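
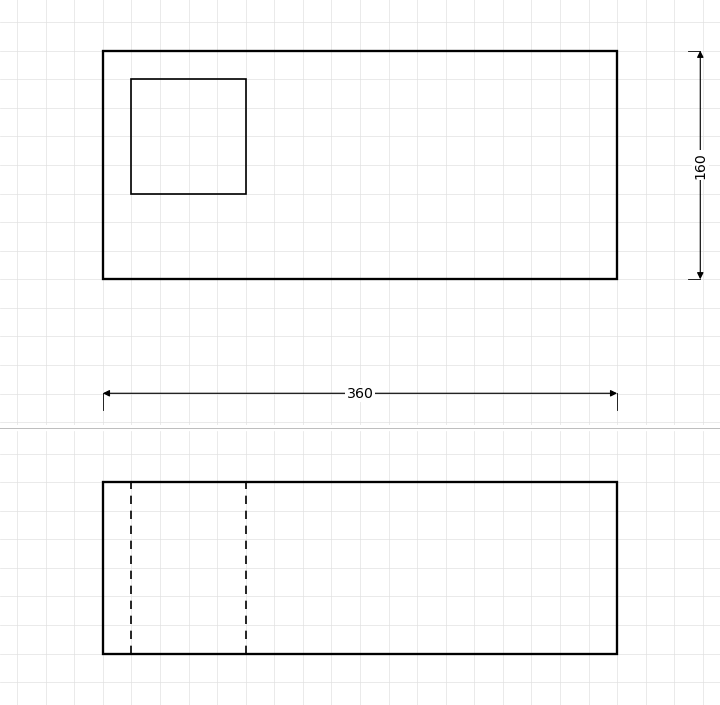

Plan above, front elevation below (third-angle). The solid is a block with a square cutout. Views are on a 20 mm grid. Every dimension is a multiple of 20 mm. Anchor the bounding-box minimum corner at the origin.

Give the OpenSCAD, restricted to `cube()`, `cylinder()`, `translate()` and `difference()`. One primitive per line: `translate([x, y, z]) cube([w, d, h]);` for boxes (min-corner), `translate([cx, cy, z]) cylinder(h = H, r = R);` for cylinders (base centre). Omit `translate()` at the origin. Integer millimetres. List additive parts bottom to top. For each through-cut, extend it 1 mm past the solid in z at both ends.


difference() {
  cube([360, 160, 120]);
  translate([20, 60, -1]) cube([80, 80, 122]);
}


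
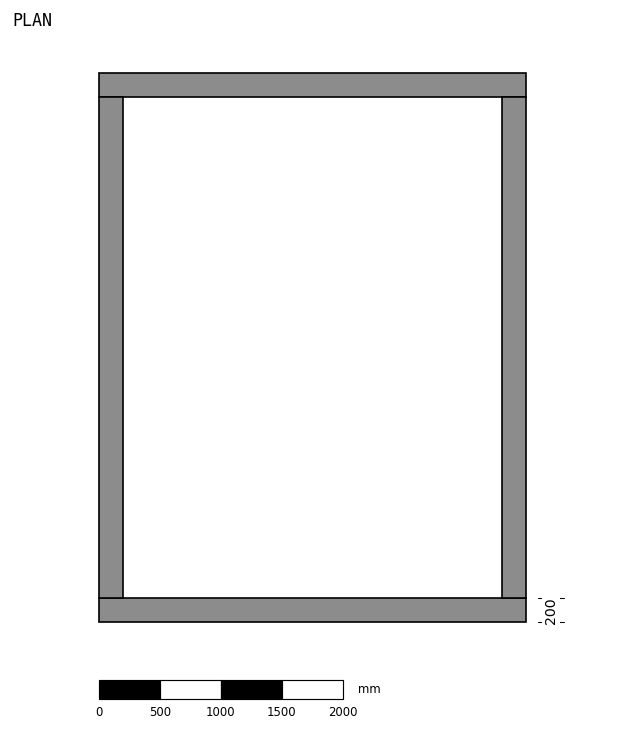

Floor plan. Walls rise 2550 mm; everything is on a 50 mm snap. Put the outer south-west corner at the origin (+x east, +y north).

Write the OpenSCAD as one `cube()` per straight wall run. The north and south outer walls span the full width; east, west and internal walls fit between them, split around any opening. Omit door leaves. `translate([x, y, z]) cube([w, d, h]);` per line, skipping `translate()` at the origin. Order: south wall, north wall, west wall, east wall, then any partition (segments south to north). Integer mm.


cube([3500, 200, 2550]);
translate([0, 4300, 0]) cube([3500, 200, 2550]);
translate([0, 200, 0]) cube([200, 4100, 2550]);
translate([3300, 200, 0]) cube([200, 4100, 2550]);


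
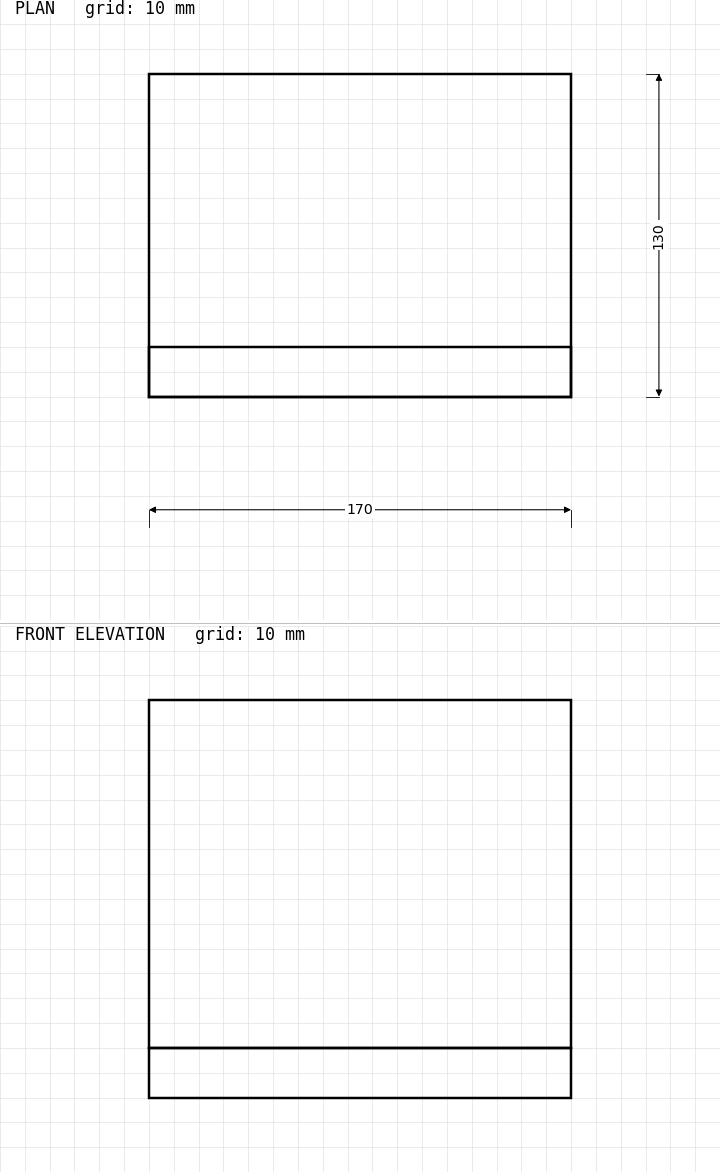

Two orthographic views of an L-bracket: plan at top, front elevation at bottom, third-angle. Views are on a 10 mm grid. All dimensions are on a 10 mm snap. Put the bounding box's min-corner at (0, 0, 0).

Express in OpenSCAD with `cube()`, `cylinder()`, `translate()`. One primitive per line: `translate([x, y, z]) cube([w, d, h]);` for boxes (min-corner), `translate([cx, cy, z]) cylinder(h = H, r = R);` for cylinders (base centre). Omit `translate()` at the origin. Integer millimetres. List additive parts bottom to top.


cube([170, 130, 20]);
translate([0, 0, 20]) cube([170, 20, 140]);


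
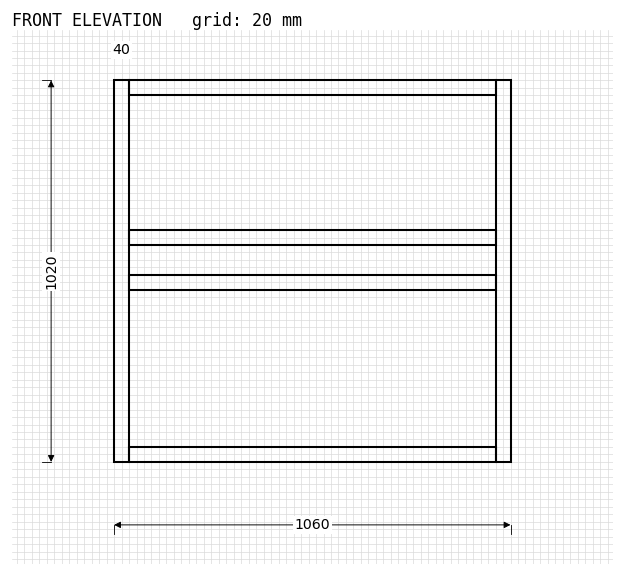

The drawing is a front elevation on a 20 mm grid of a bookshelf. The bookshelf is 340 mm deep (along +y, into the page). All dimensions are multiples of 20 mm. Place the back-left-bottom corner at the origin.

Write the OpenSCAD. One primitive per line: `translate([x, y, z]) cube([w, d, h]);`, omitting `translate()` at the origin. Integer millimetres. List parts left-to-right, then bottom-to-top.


cube([40, 340, 1020]);
translate([40, 0, 0]) cube([980, 340, 40]);
translate([40, 0, 460]) cube([980, 340, 40]);
translate([40, 0, 580]) cube([980, 340, 40]);
translate([40, 0, 980]) cube([980, 340, 40]);
translate([1020, 0, 0]) cube([40, 340, 1020]);


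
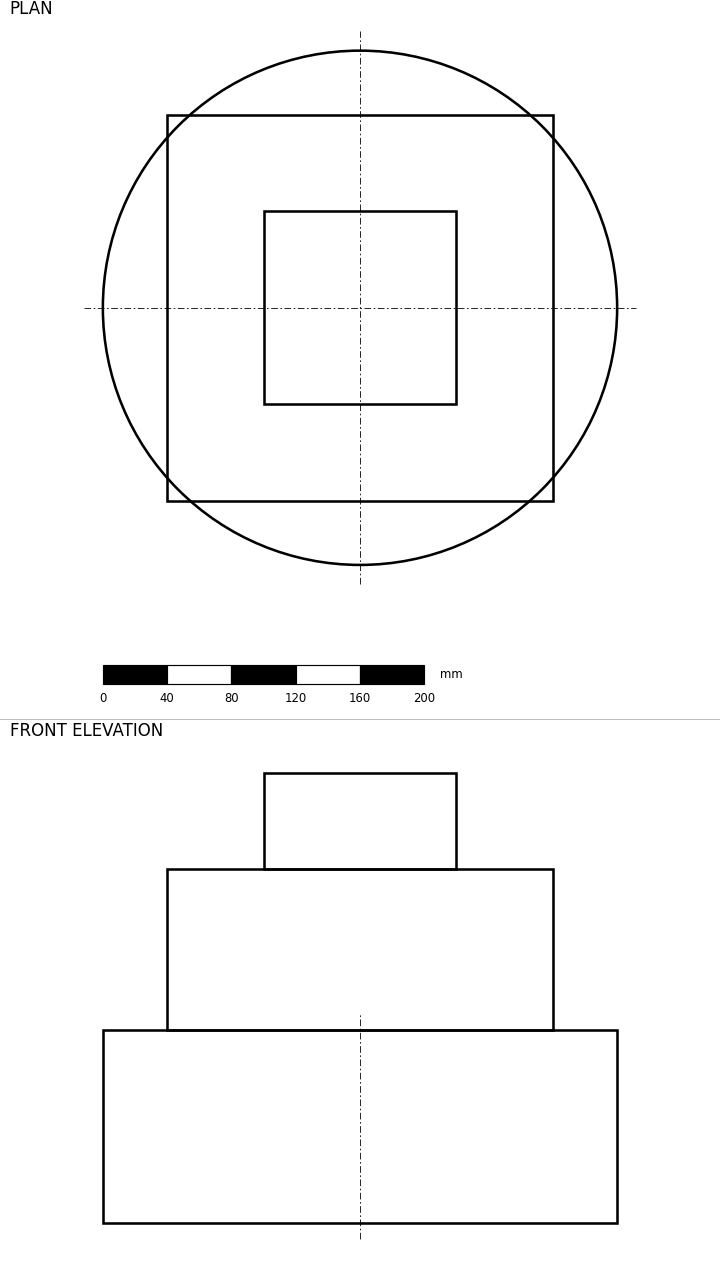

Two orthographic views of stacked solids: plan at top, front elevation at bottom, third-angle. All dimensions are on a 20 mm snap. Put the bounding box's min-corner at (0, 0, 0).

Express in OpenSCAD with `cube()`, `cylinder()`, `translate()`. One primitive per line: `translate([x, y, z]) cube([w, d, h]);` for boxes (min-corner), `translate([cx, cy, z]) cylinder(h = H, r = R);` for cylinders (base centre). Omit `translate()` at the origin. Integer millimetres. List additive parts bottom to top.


translate([160, 160, 0]) cylinder(h = 120, r = 160);
translate([40, 40, 120]) cube([240, 240, 100]);
translate([100, 100, 220]) cube([120, 120, 60]);


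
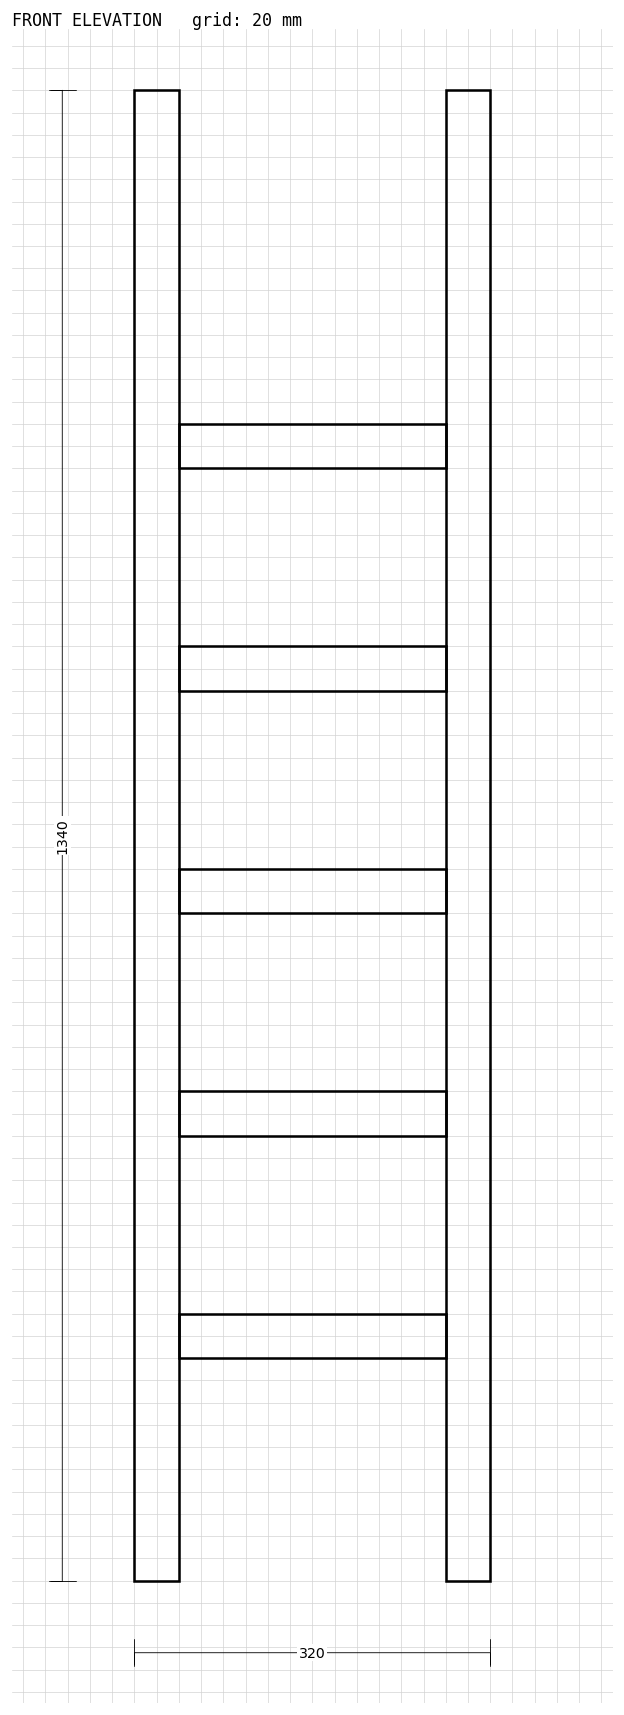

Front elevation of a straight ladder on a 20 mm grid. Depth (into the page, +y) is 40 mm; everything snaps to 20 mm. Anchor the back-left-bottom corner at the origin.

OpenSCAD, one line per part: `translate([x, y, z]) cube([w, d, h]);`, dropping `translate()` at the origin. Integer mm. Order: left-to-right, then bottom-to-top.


cube([40, 40, 1340]);
translate([40, 0, 200]) cube([240, 40, 40]);
translate([40, 0, 400]) cube([240, 40, 40]);
translate([40, 0, 600]) cube([240, 40, 40]);
translate([40, 0, 800]) cube([240, 40, 40]);
translate([40, 0, 1000]) cube([240, 40, 40]);
translate([280, 0, 0]) cube([40, 40, 1340]);


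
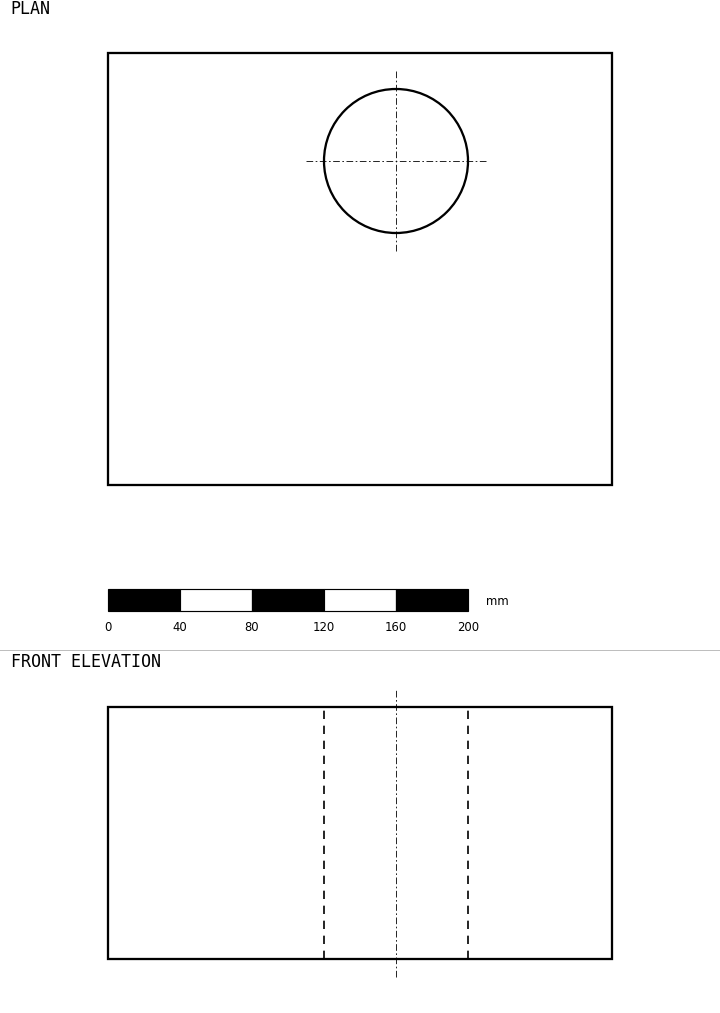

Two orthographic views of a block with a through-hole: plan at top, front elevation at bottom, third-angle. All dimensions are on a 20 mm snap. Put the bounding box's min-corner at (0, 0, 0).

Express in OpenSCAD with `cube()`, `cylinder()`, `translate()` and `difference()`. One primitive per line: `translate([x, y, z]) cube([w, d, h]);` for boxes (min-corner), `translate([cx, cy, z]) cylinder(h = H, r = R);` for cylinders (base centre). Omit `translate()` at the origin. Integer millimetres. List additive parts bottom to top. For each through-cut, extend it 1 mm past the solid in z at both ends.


difference() {
  cube([280, 240, 140]);
  translate([160, 180, -1]) cylinder(h = 142, r = 40);
}


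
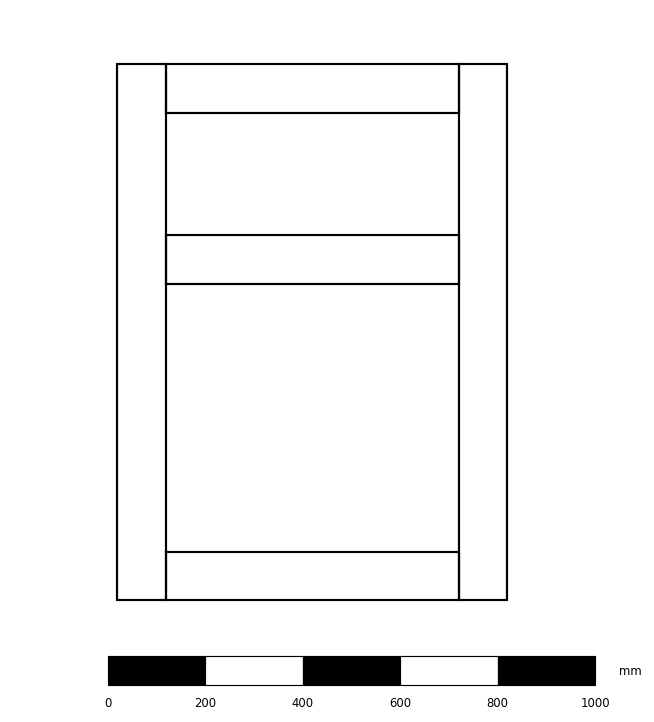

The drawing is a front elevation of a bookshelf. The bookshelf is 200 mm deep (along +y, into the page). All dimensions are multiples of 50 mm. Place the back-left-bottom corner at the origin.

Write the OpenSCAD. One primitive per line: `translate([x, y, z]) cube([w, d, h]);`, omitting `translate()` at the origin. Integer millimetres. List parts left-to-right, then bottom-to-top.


cube([100, 200, 1100]);
translate([100, 0, 0]) cube([600, 200, 100]);
translate([100, 0, 650]) cube([600, 200, 100]);
translate([100, 0, 1000]) cube([600, 200, 100]);
translate([700, 0, 0]) cube([100, 200, 1100]);


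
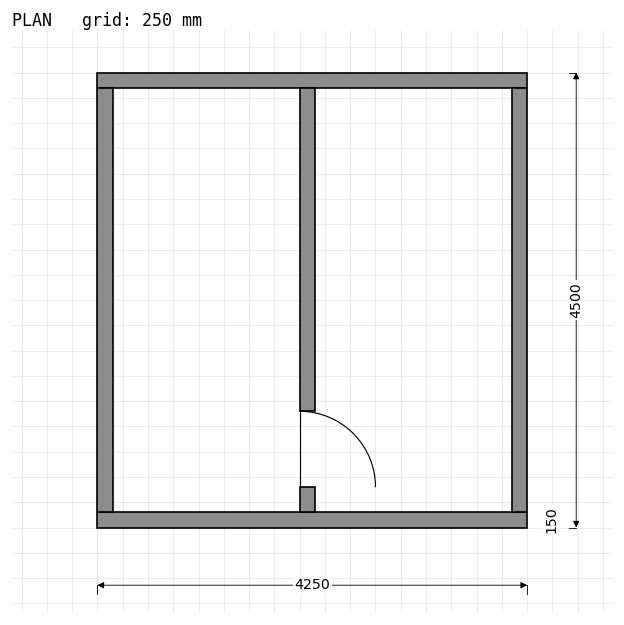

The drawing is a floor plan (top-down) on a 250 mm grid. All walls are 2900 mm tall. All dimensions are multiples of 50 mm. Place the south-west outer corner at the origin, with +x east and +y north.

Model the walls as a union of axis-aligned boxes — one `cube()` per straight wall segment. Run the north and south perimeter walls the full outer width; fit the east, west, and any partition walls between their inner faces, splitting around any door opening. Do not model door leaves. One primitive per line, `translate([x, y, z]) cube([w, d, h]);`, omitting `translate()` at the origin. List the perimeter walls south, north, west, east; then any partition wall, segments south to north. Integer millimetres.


cube([4250, 150, 2900]);
translate([0, 4350, 0]) cube([4250, 150, 2900]);
translate([0, 150, 0]) cube([150, 4200, 2900]);
translate([4100, 150, 0]) cube([150, 4200, 2900]);
translate([2000, 150, 0]) cube([150, 250, 2900]);
translate([2000, 1150, 0]) cube([150, 3200, 2900]);


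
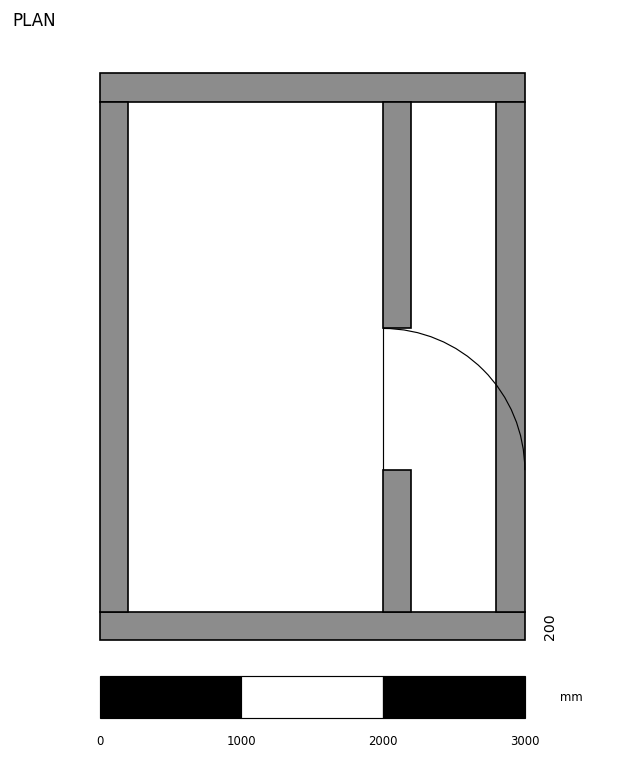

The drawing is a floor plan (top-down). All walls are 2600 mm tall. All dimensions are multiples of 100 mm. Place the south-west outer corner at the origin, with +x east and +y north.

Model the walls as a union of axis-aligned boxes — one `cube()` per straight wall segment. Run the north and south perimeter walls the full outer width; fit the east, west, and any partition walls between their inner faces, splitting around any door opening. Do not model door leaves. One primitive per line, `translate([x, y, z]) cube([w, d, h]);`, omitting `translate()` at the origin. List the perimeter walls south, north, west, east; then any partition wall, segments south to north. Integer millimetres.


cube([3000, 200, 2600]);
translate([0, 3800, 0]) cube([3000, 200, 2600]);
translate([0, 200, 0]) cube([200, 3600, 2600]);
translate([2800, 200, 0]) cube([200, 3600, 2600]);
translate([2000, 200, 0]) cube([200, 1000, 2600]);
translate([2000, 2200, 0]) cube([200, 1600, 2600]);


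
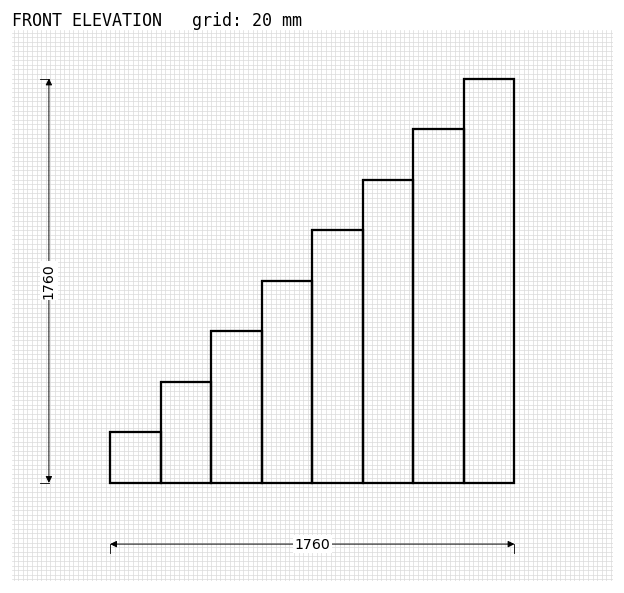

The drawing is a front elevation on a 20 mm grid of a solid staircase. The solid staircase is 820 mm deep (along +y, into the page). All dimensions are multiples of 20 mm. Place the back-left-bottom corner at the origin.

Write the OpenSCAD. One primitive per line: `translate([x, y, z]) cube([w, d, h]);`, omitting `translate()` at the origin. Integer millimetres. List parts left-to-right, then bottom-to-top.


cube([220, 820, 220]);
translate([220, 0, 0]) cube([220, 820, 440]);
translate([440, 0, 0]) cube([220, 820, 660]);
translate([660, 0, 0]) cube([220, 820, 880]);
translate([880, 0, 0]) cube([220, 820, 1100]);
translate([1100, 0, 0]) cube([220, 820, 1320]);
translate([1320, 0, 0]) cube([220, 820, 1540]);
translate([1540, 0, 0]) cube([220, 820, 1760]);


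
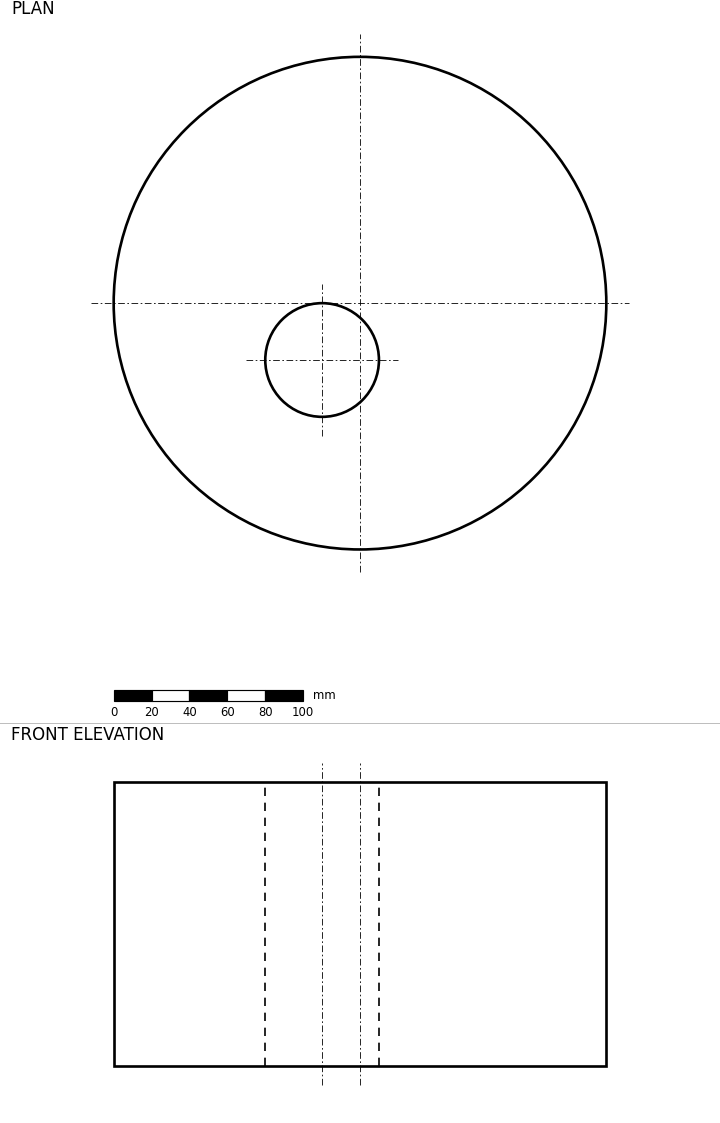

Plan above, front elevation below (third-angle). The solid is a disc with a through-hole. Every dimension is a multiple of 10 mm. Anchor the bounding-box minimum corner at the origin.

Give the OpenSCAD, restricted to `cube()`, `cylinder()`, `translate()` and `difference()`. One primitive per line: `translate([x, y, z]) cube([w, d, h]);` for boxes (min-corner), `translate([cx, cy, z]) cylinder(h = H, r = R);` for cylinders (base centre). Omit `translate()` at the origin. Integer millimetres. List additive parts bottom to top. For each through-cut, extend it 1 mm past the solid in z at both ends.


difference() {
  translate([130, 130, 0]) cylinder(h = 150, r = 130);
  translate([110, 100, -1]) cylinder(h = 152, r = 30);
}


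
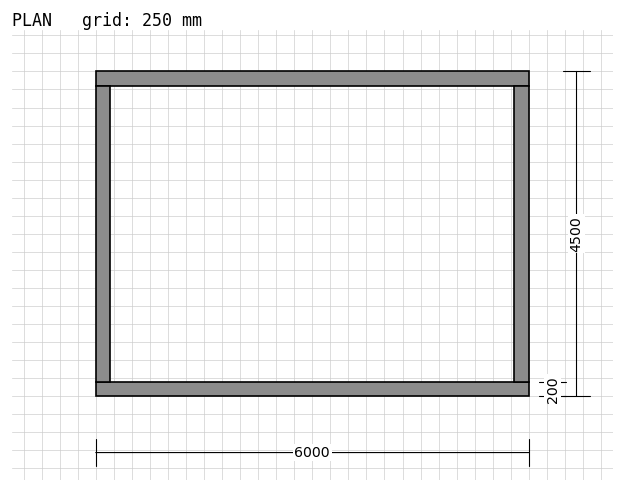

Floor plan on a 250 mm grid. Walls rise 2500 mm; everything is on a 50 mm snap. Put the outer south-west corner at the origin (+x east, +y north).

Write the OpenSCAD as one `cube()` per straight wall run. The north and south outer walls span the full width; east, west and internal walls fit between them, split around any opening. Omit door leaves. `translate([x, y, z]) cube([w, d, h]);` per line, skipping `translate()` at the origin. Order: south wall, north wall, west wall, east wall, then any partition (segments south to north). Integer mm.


cube([6000, 200, 2500]);
translate([0, 4300, 0]) cube([6000, 200, 2500]);
translate([0, 200, 0]) cube([200, 4100, 2500]);
translate([5800, 200, 0]) cube([200, 4100, 2500]);


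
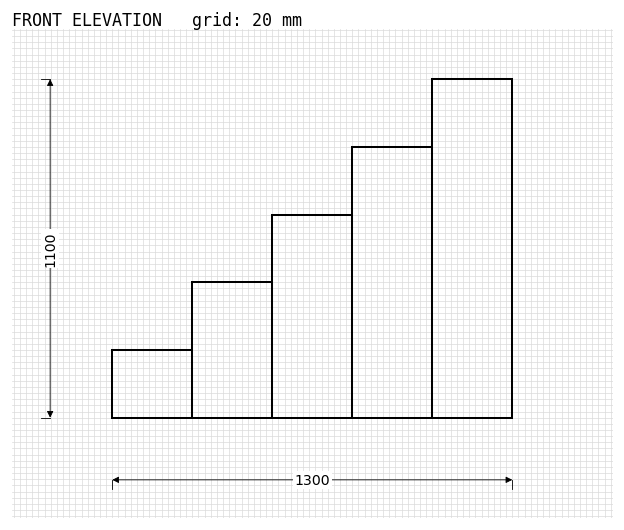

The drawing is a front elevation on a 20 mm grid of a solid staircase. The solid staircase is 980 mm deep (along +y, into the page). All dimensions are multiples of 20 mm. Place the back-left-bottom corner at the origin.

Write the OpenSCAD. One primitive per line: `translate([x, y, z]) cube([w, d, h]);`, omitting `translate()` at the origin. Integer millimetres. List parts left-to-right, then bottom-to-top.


cube([260, 980, 220]);
translate([260, 0, 0]) cube([260, 980, 440]);
translate([520, 0, 0]) cube([260, 980, 660]);
translate([780, 0, 0]) cube([260, 980, 880]);
translate([1040, 0, 0]) cube([260, 980, 1100]);


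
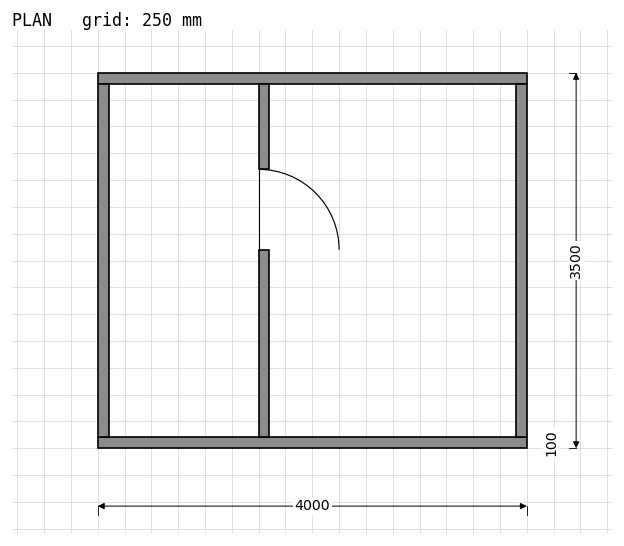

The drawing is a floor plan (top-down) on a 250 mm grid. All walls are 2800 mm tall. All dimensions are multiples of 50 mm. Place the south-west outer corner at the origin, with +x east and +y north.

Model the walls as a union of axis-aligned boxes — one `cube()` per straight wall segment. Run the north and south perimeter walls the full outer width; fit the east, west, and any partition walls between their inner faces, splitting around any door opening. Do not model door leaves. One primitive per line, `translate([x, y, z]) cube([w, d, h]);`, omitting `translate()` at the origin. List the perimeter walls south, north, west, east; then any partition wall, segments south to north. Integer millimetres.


cube([4000, 100, 2800]);
translate([0, 3400, 0]) cube([4000, 100, 2800]);
translate([0, 100, 0]) cube([100, 3300, 2800]);
translate([3900, 100, 0]) cube([100, 3300, 2800]);
translate([1500, 100, 0]) cube([100, 1750, 2800]);
translate([1500, 2600, 0]) cube([100, 800, 2800]);


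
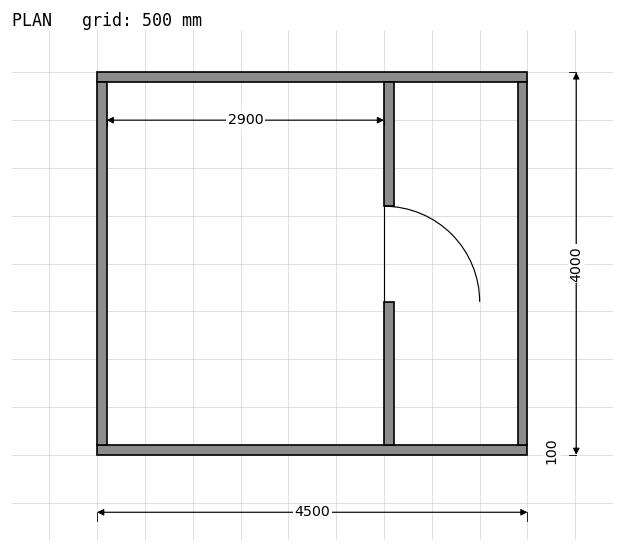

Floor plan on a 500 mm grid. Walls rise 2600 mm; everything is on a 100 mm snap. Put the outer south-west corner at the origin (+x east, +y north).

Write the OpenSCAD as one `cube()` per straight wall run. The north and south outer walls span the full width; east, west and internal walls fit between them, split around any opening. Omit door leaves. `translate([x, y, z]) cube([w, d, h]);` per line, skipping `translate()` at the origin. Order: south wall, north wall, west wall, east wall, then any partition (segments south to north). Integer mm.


cube([4500, 100, 2600]);
translate([0, 3900, 0]) cube([4500, 100, 2600]);
translate([0, 100, 0]) cube([100, 3800, 2600]);
translate([4400, 100, 0]) cube([100, 3800, 2600]);
translate([3000, 100, 0]) cube([100, 1500, 2600]);
translate([3000, 2600, 0]) cube([100, 1300, 2600]);


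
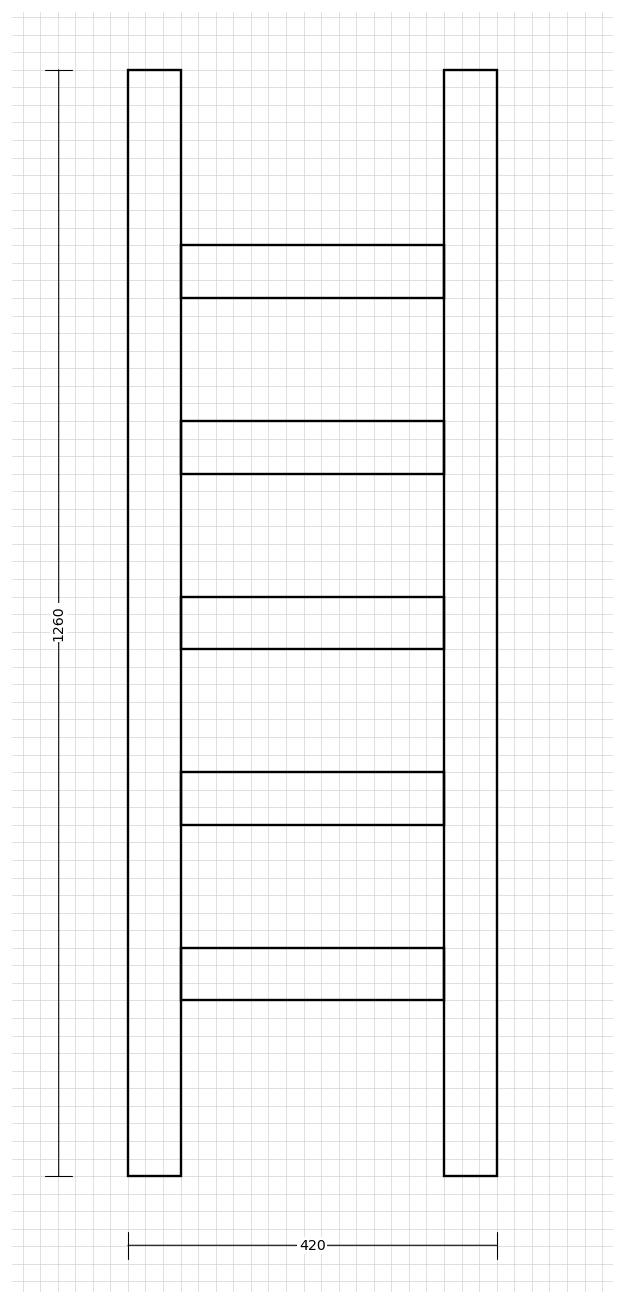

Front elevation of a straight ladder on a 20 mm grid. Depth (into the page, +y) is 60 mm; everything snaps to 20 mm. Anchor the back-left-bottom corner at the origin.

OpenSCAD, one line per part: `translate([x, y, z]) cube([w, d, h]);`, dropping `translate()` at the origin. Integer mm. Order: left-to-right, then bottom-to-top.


cube([60, 60, 1260]);
translate([60, 0, 200]) cube([300, 60, 60]);
translate([60, 0, 400]) cube([300, 60, 60]);
translate([60, 0, 600]) cube([300, 60, 60]);
translate([60, 0, 800]) cube([300, 60, 60]);
translate([60, 0, 1000]) cube([300, 60, 60]);
translate([360, 0, 0]) cube([60, 60, 1260]);


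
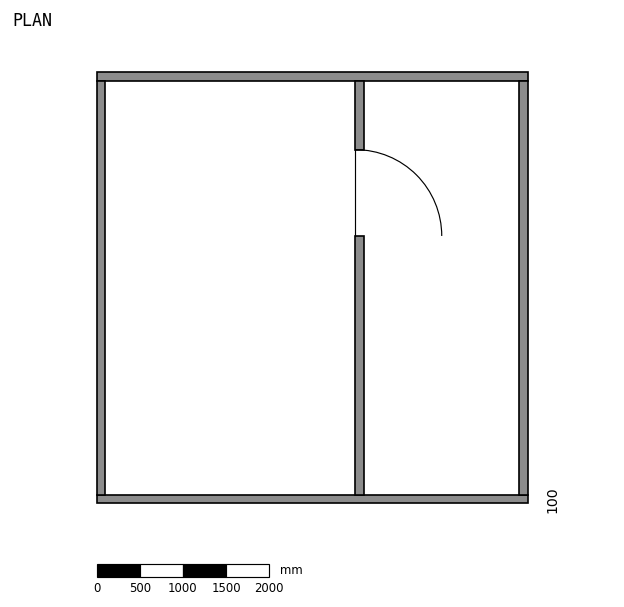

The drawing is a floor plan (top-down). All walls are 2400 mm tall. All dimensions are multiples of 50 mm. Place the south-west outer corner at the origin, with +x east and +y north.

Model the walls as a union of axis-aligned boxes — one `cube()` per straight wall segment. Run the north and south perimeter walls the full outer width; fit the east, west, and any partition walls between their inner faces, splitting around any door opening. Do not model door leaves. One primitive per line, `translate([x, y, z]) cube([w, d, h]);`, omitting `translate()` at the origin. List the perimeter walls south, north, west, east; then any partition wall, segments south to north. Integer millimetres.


cube([5000, 100, 2400]);
translate([0, 4900, 0]) cube([5000, 100, 2400]);
translate([0, 100, 0]) cube([100, 4800, 2400]);
translate([4900, 100, 0]) cube([100, 4800, 2400]);
translate([3000, 100, 0]) cube([100, 3000, 2400]);
translate([3000, 4100, 0]) cube([100, 800, 2400]);


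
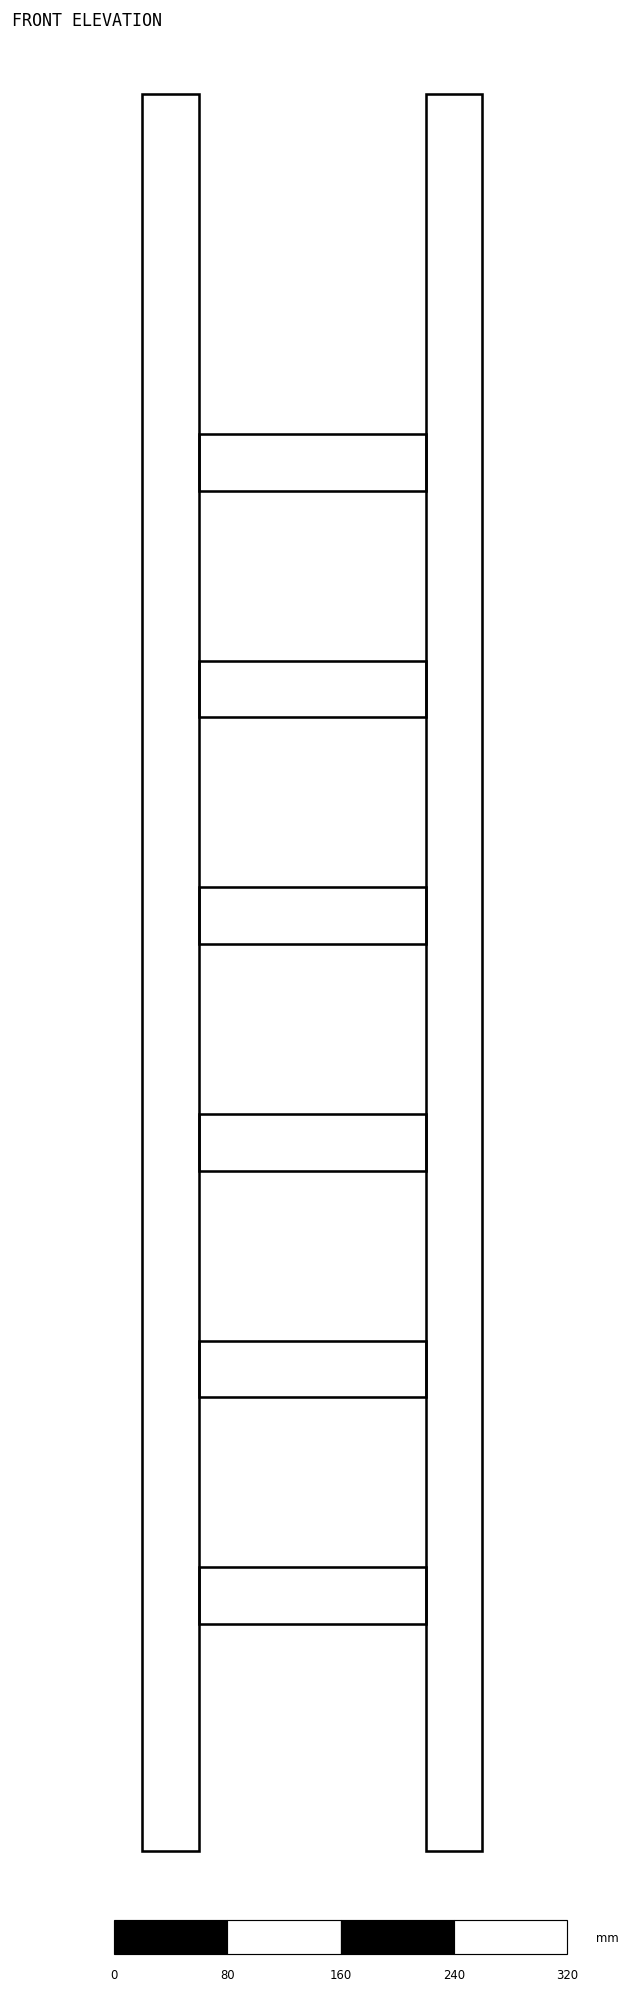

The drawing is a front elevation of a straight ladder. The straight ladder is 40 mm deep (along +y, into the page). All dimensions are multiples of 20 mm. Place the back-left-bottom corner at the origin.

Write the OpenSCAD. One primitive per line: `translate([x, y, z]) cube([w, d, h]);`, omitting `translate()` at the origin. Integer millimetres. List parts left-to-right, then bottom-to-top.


cube([40, 40, 1240]);
translate([40, 0, 160]) cube([160, 40, 40]);
translate([40, 0, 320]) cube([160, 40, 40]);
translate([40, 0, 480]) cube([160, 40, 40]);
translate([40, 0, 640]) cube([160, 40, 40]);
translate([40, 0, 800]) cube([160, 40, 40]);
translate([40, 0, 960]) cube([160, 40, 40]);
translate([200, 0, 0]) cube([40, 40, 1240]);


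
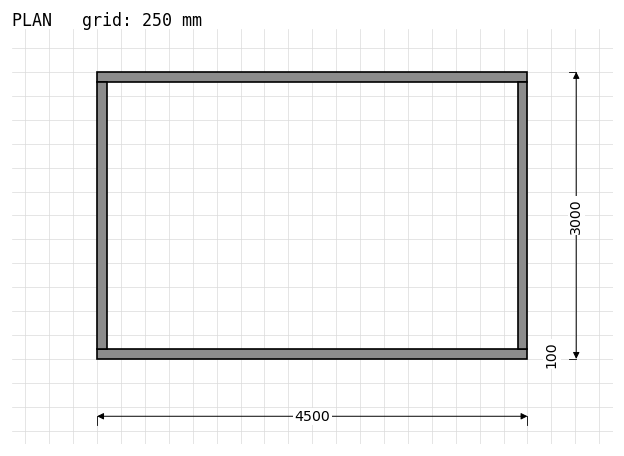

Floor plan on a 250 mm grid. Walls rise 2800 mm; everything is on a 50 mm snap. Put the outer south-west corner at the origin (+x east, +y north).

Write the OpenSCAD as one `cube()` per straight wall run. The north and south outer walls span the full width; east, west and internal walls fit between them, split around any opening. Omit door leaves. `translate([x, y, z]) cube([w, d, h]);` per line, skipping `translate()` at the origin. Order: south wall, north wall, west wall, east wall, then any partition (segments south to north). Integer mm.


cube([4500, 100, 2800]);
translate([0, 2900, 0]) cube([4500, 100, 2800]);
translate([0, 100, 0]) cube([100, 2800, 2800]);
translate([4400, 100, 0]) cube([100, 2800, 2800]);


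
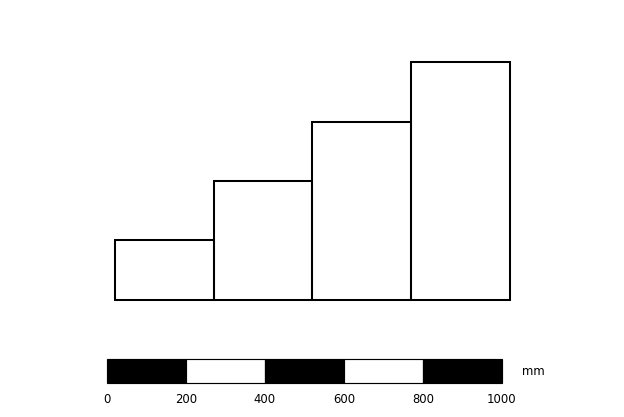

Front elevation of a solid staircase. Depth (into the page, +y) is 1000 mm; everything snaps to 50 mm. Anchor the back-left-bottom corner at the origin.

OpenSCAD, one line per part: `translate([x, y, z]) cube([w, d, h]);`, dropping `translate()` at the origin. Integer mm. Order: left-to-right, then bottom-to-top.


cube([250, 1000, 150]);
translate([250, 0, 0]) cube([250, 1000, 300]);
translate([500, 0, 0]) cube([250, 1000, 450]);
translate([750, 0, 0]) cube([250, 1000, 600]);


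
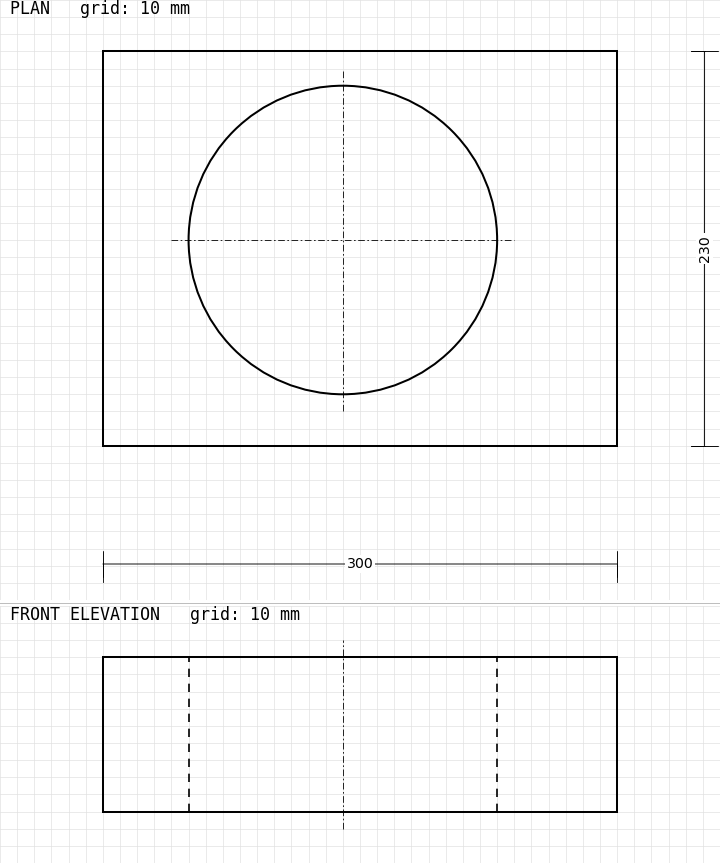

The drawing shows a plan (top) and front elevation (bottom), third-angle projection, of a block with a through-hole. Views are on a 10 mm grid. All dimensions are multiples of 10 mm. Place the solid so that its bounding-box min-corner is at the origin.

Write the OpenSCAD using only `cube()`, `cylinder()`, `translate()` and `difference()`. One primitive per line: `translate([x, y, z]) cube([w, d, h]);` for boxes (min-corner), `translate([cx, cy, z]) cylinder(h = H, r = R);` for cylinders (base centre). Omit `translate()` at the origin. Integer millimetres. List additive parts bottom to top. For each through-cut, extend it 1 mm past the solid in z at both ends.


difference() {
  cube([300, 230, 90]);
  translate([140, 120, -1]) cylinder(h = 92, r = 90);
}


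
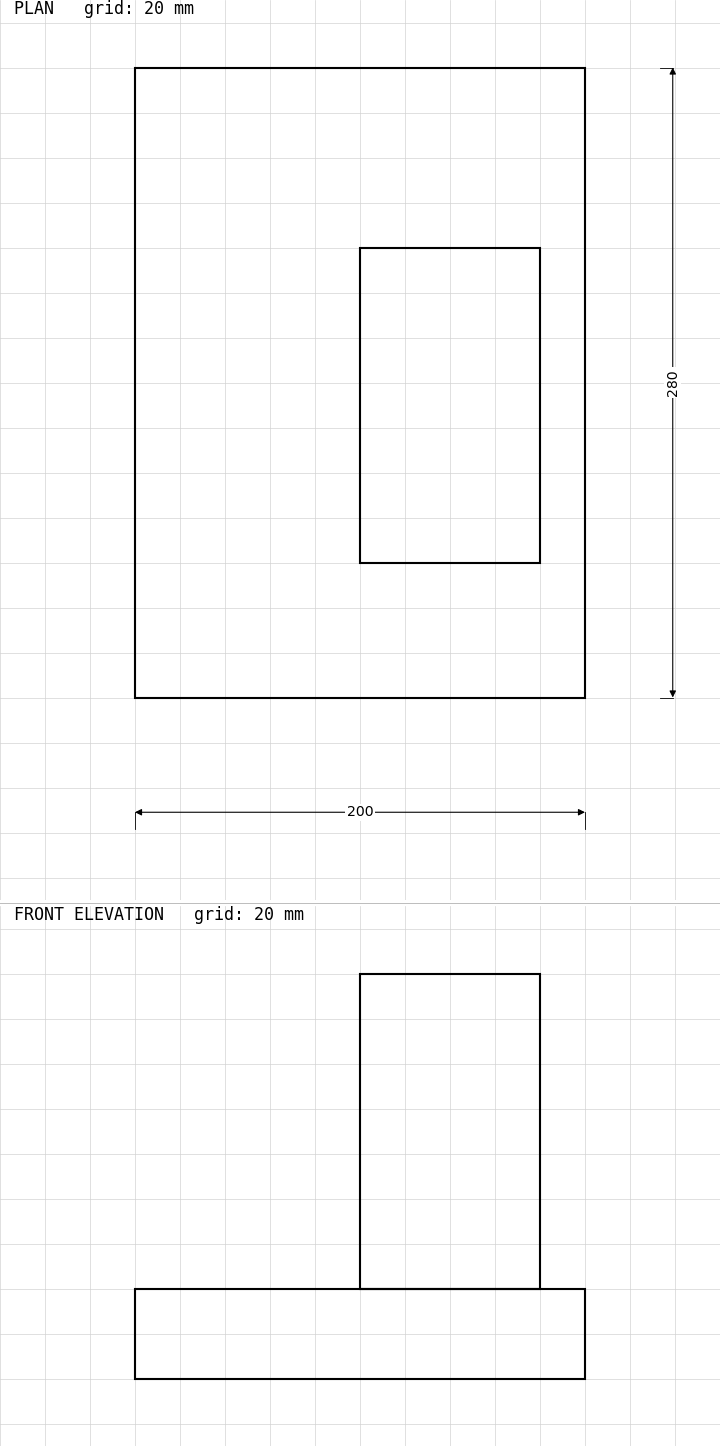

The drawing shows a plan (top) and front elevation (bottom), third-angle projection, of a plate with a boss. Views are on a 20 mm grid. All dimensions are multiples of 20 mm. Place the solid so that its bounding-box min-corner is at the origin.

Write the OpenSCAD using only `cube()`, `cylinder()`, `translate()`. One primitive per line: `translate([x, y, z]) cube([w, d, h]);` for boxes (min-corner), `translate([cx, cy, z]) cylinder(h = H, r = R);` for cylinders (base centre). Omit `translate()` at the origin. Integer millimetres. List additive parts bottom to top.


cube([200, 280, 40]);
translate([100, 60, 40]) cube([80, 140, 140]);


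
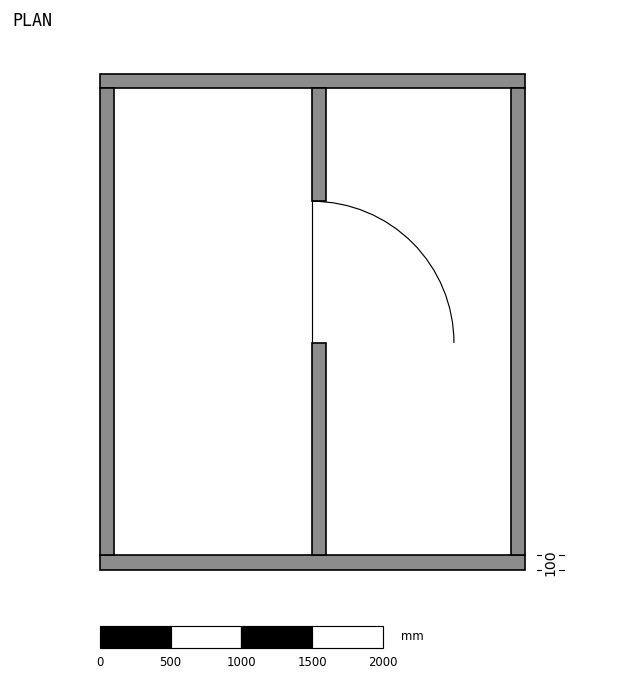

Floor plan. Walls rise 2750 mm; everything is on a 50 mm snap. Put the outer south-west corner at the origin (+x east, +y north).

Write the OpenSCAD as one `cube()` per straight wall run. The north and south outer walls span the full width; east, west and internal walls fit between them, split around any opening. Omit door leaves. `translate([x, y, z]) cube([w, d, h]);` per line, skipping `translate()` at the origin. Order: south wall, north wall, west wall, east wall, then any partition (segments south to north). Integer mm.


cube([3000, 100, 2750]);
translate([0, 3400, 0]) cube([3000, 100, 2750]);
translate([0, 100, 0]) cube([100, 3300, 2750]);
translate([2900, 100, 0]) cube([100, 3300, 2750]);
translate([1500, 100, 0]) cube([100, 1500, 2750]);
translate([1500, 2600, 0]) cube([100, 800, 2750]);


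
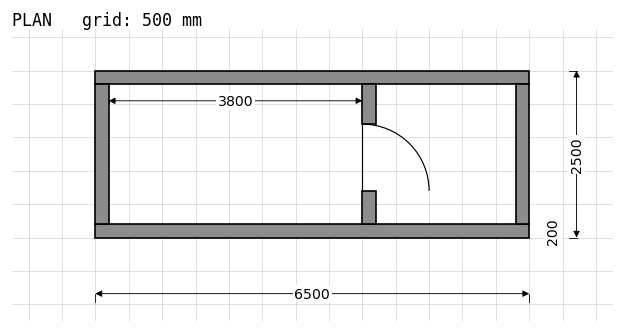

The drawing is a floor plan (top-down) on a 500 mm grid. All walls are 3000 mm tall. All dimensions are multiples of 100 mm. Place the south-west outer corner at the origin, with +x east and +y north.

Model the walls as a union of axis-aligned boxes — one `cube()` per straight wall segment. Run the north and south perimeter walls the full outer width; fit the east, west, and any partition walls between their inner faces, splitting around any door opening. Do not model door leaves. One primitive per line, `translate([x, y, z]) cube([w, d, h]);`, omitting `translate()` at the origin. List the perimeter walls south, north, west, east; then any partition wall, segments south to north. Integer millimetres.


cube([6500, 200, 3000]);
translate([0, 2300, 0]) cube([6500, 200, 3000]);
translate([0, 200, 0]) cube([200, 2100, 3000]);
translate([6300, 200, 0]) cube([200, 2100, 3000]);
translate([4000, 200, 0]) cube([200, 500, 3000]);
translate([4000, 1700, 0]) cube([200, 600, 3000]);


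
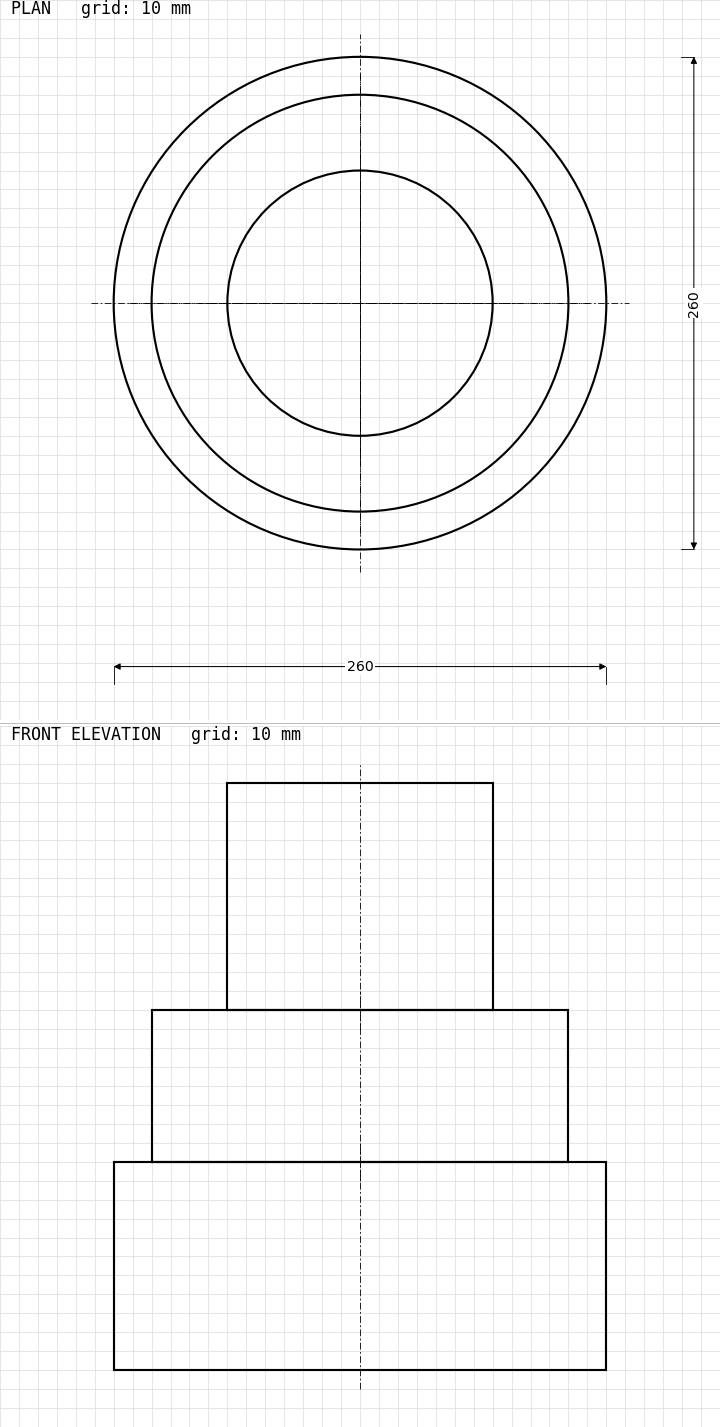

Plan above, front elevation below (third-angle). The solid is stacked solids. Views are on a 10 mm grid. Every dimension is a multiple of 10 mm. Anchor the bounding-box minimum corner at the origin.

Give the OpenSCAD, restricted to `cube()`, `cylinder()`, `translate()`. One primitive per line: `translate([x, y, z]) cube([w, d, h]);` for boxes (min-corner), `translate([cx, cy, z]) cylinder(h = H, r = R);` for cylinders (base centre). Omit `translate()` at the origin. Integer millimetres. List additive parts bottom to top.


translate([130, 130, 0]) cylinder(h = 110, r = 130);
translate([130, 130, 110]) cylinder(h = 80, r = 110);
translate([130, 130, 190]) cylinder(h = 120, r = 70);


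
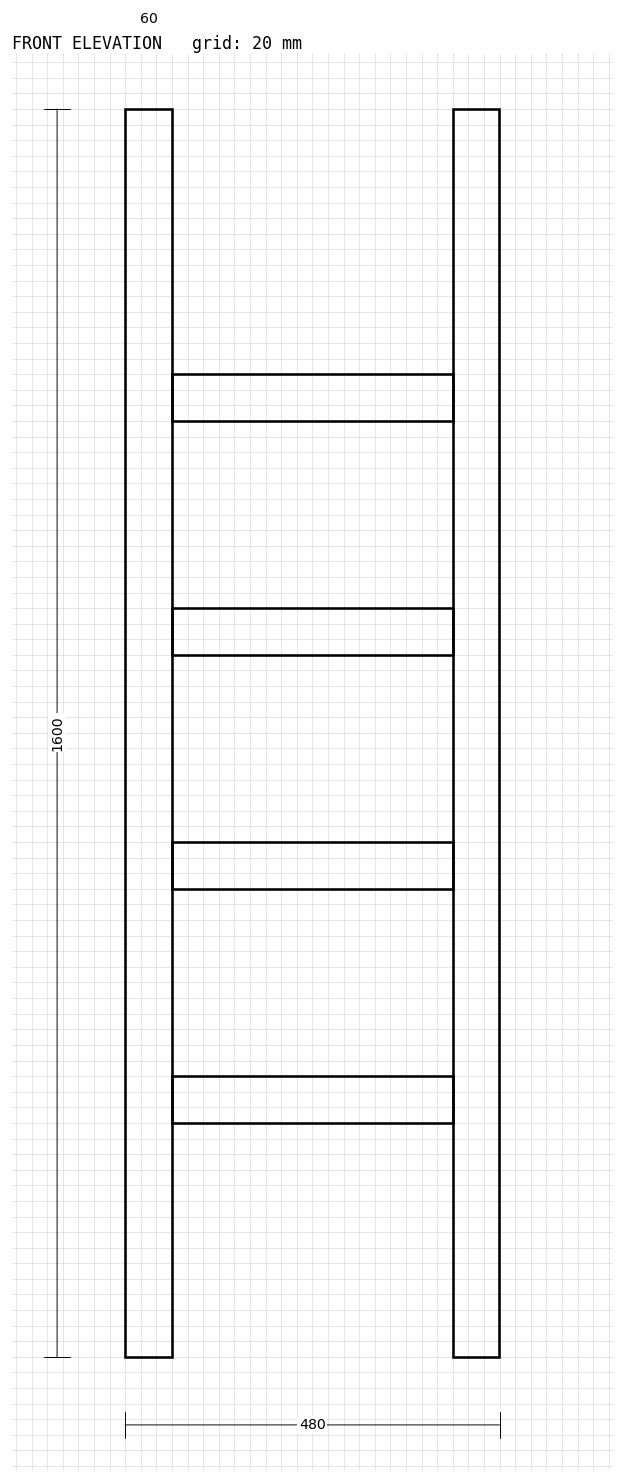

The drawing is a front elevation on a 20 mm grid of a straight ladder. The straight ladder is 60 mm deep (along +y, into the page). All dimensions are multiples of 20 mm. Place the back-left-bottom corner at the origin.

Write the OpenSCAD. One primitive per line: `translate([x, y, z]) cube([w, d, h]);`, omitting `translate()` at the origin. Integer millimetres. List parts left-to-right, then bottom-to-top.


cube([60, 60, 1600]);
translate([60, 0, 300]) cube([360, 60, 60]);
translate([60, 0, 600]) cube([360, 60, 60]);
translate([60, 0, 900]) cube([360, 60, 60]);
translate([60, 0, 1200]) cube([360, 60, 60]);
translate([420, 0, 0]) cube([60, 60, 1600]);


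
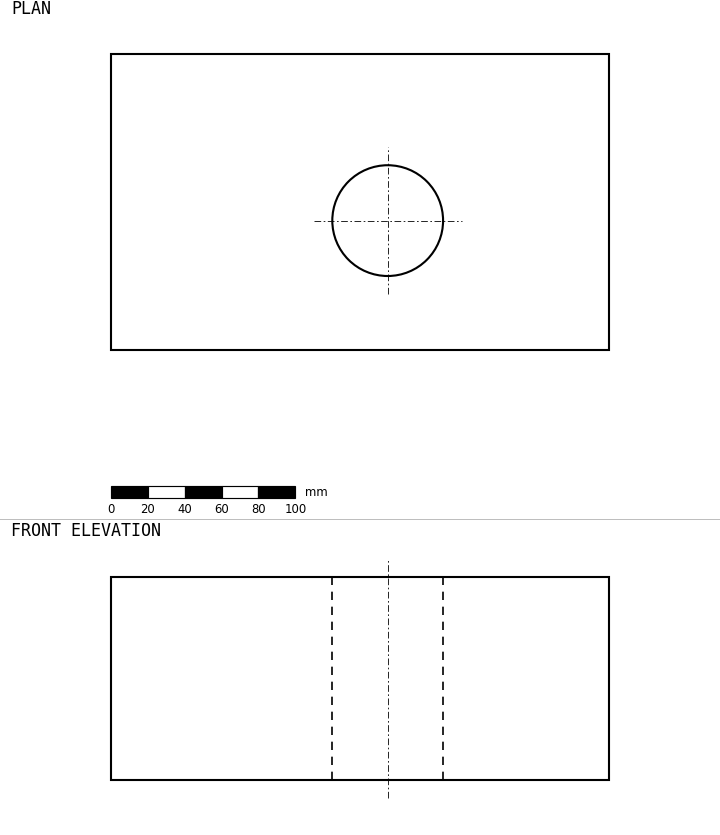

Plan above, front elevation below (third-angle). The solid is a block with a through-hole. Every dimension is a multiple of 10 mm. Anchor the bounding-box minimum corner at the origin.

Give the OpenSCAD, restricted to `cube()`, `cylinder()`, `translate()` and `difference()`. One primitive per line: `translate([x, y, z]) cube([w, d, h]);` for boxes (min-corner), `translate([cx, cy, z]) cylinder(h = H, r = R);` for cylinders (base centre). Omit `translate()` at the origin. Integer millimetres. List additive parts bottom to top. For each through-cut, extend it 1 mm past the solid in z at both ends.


difference() {
  cube([270, 160, 110]);
  translate([150, 70, -1]) cylinder(h = 112, r = 30);
}


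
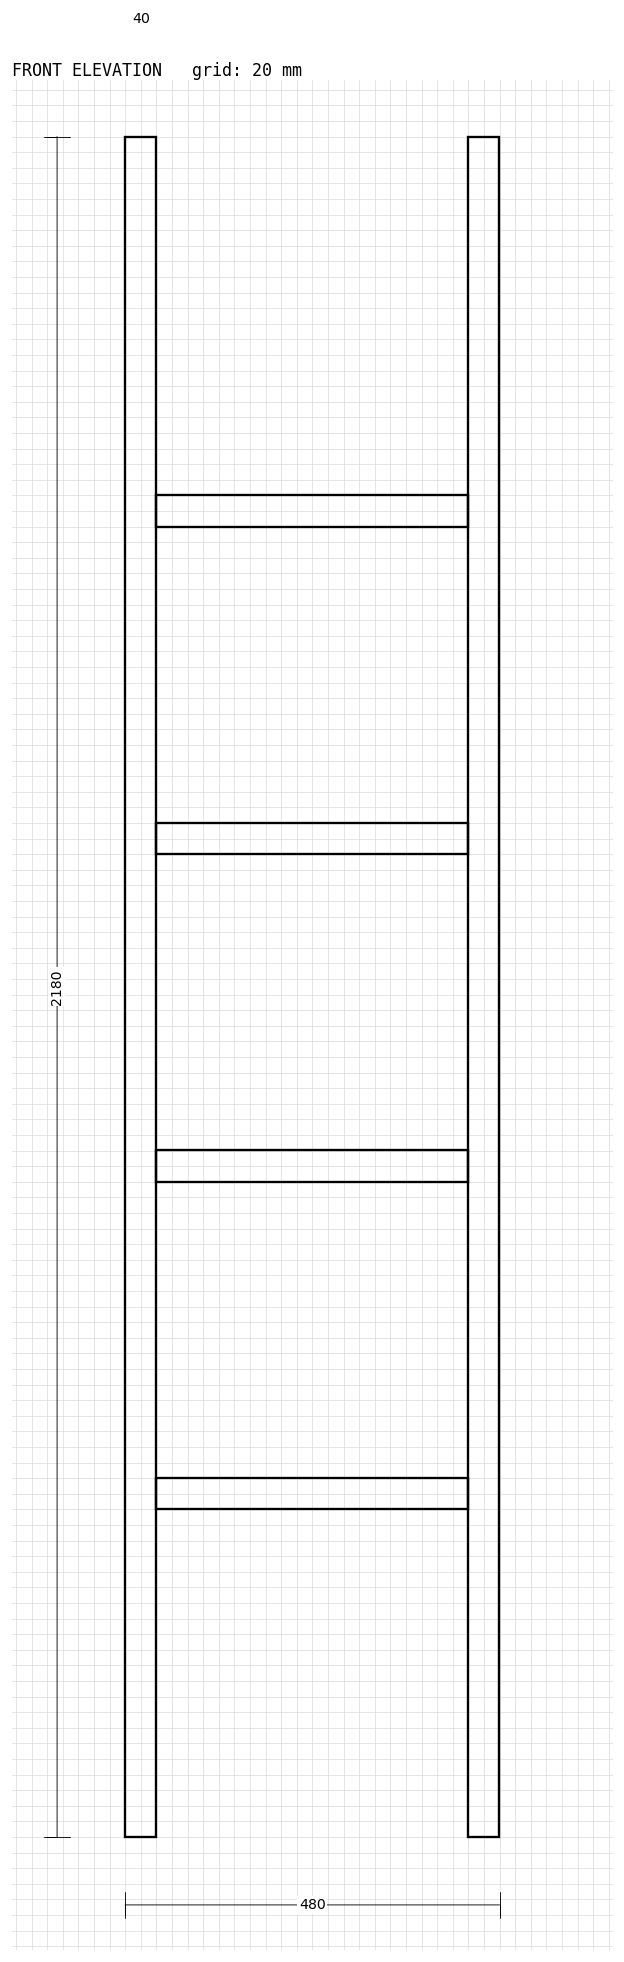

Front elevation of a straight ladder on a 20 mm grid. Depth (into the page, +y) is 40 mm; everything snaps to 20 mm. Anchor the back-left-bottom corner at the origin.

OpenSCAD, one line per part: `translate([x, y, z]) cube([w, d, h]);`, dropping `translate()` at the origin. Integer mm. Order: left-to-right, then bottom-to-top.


cube([40, 40, 2180]);
translate([40, 0, 420]) cube([400, 40, 40]);
translate([40, 0, 840]) cube([400, 40, 40]);
translate([40, 0, 1260]) cube([400, 40, 40]);
translate([40, 0, 1680]) cube([400, 40, 40]);
translate([440, 0, 0]) cube([40, 40, 2180]);


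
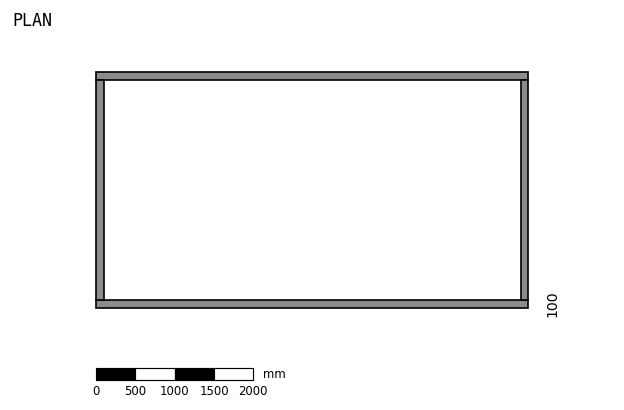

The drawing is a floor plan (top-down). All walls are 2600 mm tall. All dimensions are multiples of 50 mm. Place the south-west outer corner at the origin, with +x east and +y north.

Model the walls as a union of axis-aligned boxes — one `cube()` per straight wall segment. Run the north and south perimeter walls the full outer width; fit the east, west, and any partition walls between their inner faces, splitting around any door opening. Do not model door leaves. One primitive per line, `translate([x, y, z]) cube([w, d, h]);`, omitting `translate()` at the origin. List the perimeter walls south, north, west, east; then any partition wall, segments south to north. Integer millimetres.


cube([5500, 100, 2600]);
translate([0, 2900, 0]) cube([5500, 100, 2600]);
translate([0, 100, 0]) cube([100, 2800, 2600]);
translate([5400, 100, 0]) cube([100, 2800, 2600]);


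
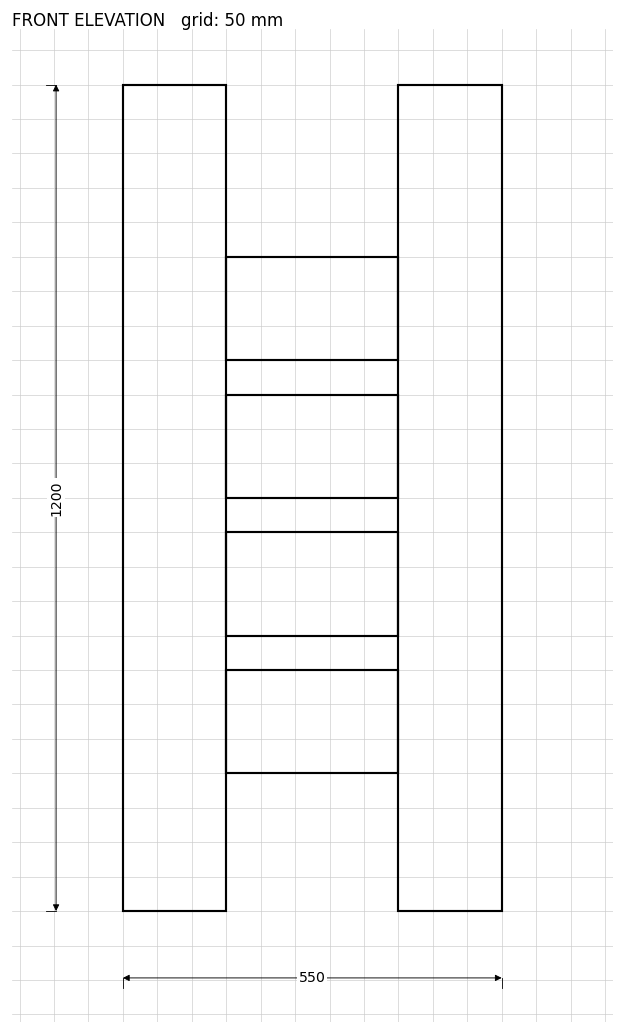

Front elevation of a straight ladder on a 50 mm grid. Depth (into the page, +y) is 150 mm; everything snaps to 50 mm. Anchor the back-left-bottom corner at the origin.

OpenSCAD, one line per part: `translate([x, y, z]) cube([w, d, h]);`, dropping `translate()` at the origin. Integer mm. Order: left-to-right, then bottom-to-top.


cube([150, 150, 1200]);
translate([150, 0, 200]) cube([250, 150, 150]);
translate([150, 0, 400]) cube([250, 150, 150]);
translate([150, 0, 600]) cube([250, 150, 150]);
translate([150, 0, 800]) cube([250, 150, 150]);
translate([400, 0, 0]) cube([150, 150, 1200]);


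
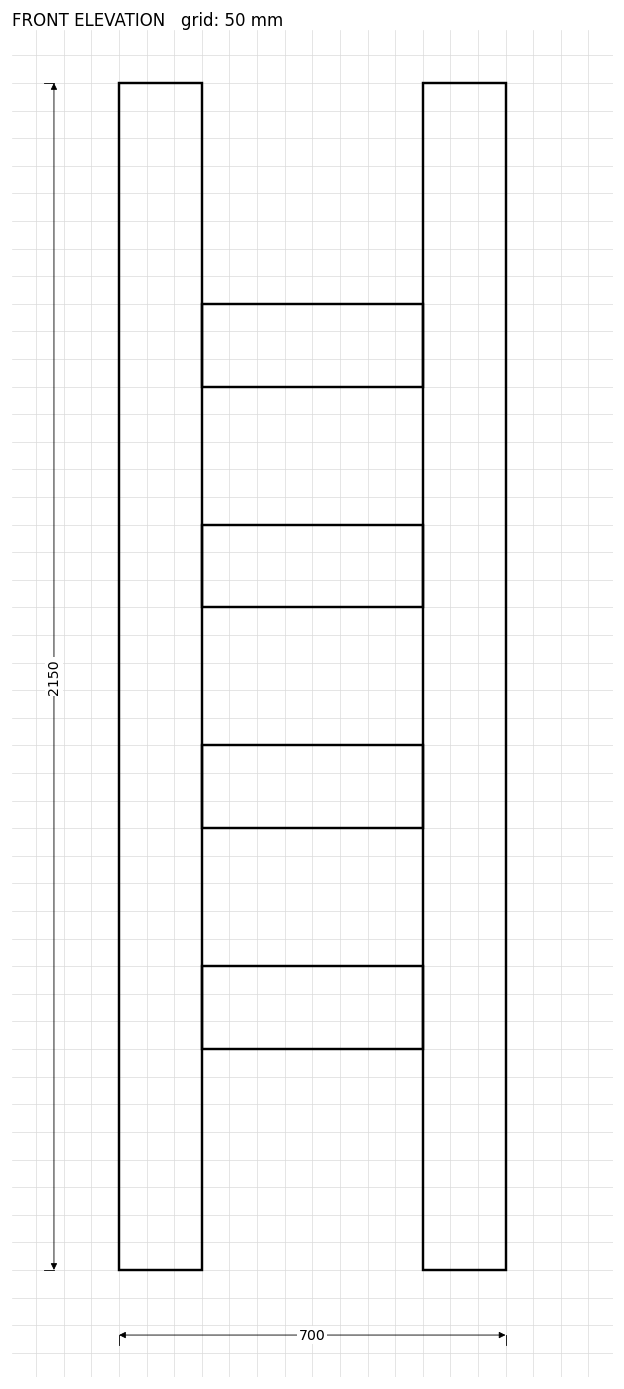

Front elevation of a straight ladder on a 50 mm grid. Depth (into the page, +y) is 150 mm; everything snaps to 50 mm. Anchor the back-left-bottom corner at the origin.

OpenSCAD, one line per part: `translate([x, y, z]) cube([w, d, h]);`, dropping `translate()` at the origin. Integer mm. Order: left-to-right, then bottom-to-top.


cube([150, 150, 2150]);
translate([150, 0, 400]) cube([400, 150, 150]);
translate([150, 0, 800]) cube([400, 150, 150]);
translate([150, 0, 1200]) cube([400, 150, 150]);
translate([150, 0, 1600]) cube([400, 150, 150]);
translate([550, 0, 0]) cube([150, 150, 2150]);


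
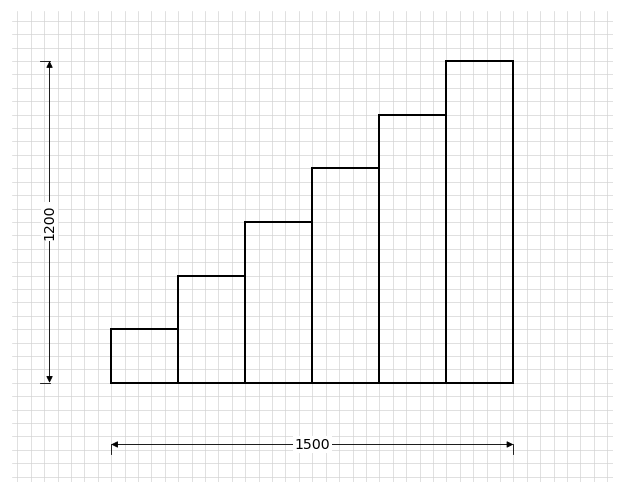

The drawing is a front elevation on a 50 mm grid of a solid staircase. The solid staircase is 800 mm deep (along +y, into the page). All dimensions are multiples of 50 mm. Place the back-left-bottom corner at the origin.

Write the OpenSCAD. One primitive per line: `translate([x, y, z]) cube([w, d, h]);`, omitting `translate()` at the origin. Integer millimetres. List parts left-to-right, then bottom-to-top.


cube([250, 800, 200]);
translate([250, 0, 0]) cube([250, 800, 400]);
translate([500, 0, 0]) cube([250, 800, 600]);
translate([750, 0, 0]) cube([250, 800, 800]);
translate([1000, 0, 0]) cube([250, 800, 1000]);
translate([1250, 0, 0]) cube([250, 800, 1200]);


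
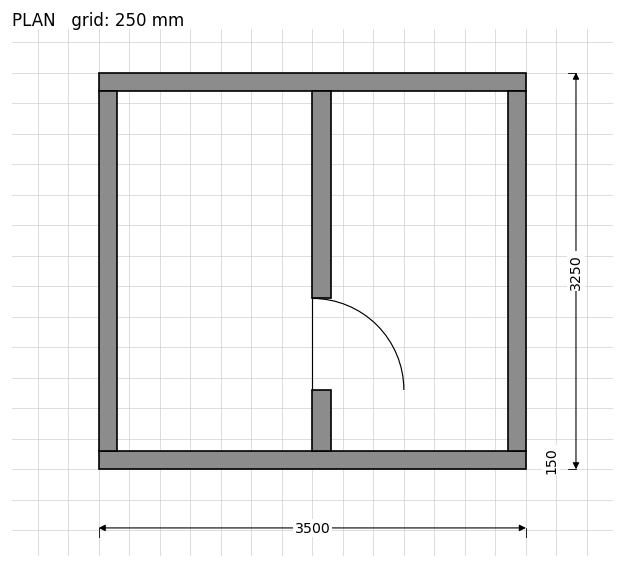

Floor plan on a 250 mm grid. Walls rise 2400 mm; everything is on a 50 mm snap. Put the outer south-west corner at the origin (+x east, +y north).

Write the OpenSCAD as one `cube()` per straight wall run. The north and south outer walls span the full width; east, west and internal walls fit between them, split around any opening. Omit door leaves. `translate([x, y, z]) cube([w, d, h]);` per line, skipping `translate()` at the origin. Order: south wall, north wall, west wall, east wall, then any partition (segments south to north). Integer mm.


cube([3500, 150, 2400]);
translate([0, 3100, 0]) cube([3500, 150, 2400]);
translate([0, 150, 0]) cube([150, 2950, 2400]);
translate([3350, 150, 0]) cube([150, 2950, 2400]);
translate([1750, 150, 0]) cube([150, 500, 2400]);
translate([1750, 1400, 0]) cube([150, 1700, 2400]);


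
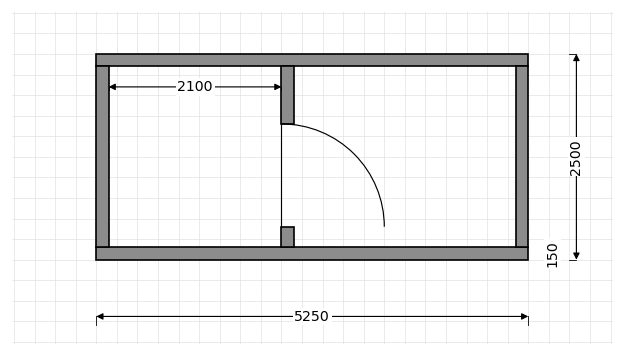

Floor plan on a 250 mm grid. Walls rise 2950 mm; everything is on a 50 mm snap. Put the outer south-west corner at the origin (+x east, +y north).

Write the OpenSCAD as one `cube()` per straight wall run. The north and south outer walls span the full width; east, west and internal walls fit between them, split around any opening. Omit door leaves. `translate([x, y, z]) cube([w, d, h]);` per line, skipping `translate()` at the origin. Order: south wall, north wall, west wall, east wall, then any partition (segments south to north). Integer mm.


cube([5250, 150, 2950]);
translate([0, 2350, 0]) cube([5250, 150, 2950]);
translate([0, 150, 0]) cube([150, 2200, 2950]);
translate([5100, 150, 0]) cube([150, 2200, 2950]);
translate([2250, 150, 0]) cube([150, 250, 2950]);
translate([2250, 1650, 0]) cube([150, 700, 2950]);


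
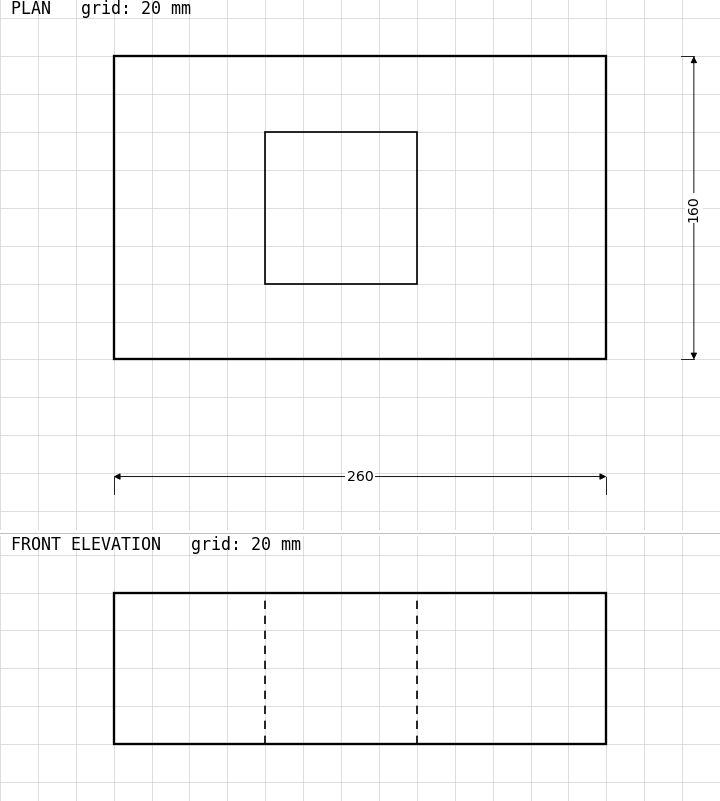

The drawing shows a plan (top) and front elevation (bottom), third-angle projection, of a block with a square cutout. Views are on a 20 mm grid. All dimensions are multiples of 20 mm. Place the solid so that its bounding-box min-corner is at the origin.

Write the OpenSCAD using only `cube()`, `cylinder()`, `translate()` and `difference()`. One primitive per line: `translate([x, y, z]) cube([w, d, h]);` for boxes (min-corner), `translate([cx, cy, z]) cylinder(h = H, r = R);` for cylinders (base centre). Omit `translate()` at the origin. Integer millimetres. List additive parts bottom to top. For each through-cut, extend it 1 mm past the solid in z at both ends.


difference() {
  cube([260, 160, 80]);
  translate([80, 40, -1]) cube([80, 80, 82]);
}


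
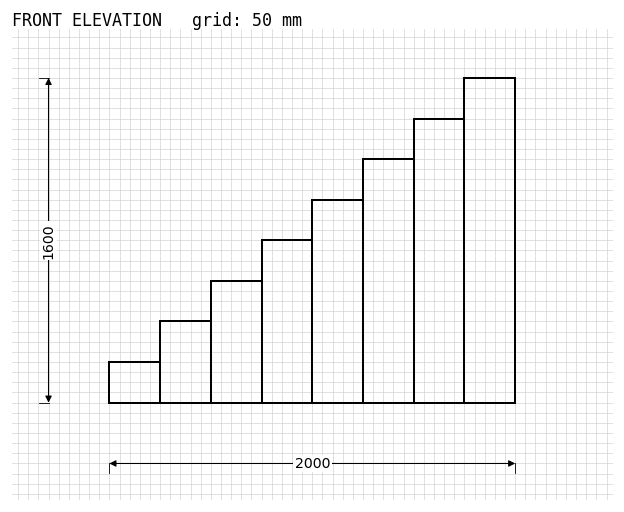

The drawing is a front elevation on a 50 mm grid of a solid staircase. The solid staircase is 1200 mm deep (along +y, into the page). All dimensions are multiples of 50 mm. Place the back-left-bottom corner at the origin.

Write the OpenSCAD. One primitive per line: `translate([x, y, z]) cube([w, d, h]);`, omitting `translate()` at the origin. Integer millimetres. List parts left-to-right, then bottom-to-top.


cube([250, 1200, 200]);
translate([250, 0, 0]) cube([250, 1200, 400]);
translate([500, 0, 0]) cube([250, 1200, 600]);
translate([750, 0, 0]) cube([250, 1200, 800]);
translate([1000, 0, 0]) cube([250, 1200, 1000]);
translate([1250, 0, 0]) cube([250, 1200, 1200]);
translate([1500, 0, 0]) cube([250, 1200, 1400]);
translate([1750, 0, 0]) cube([250, 1200, 1600]);
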